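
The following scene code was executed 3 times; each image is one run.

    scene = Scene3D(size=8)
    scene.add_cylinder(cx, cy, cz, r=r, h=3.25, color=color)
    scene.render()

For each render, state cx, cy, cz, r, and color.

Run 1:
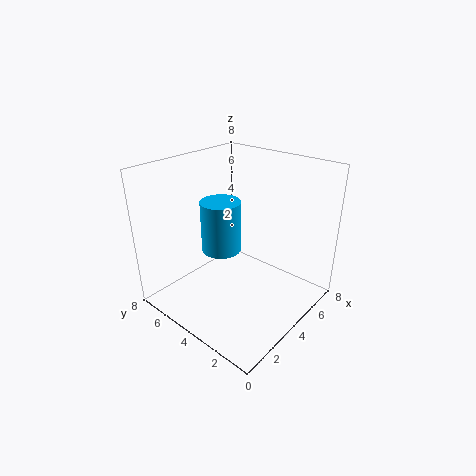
cx = 5; cy = 6.25; cz = 2; r = 1.25; color = 'deepskyblue'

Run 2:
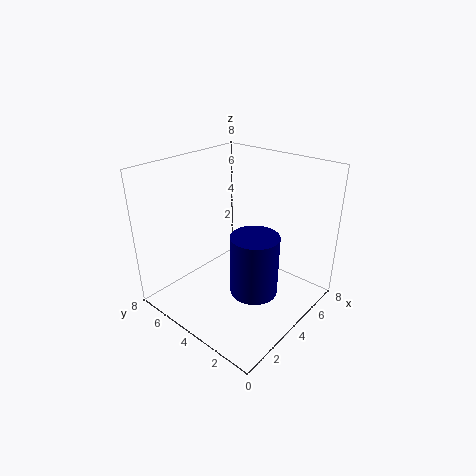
cx = 3.25; cy = 2.25; cz = 1.75; r = 1.25; color = 'navy'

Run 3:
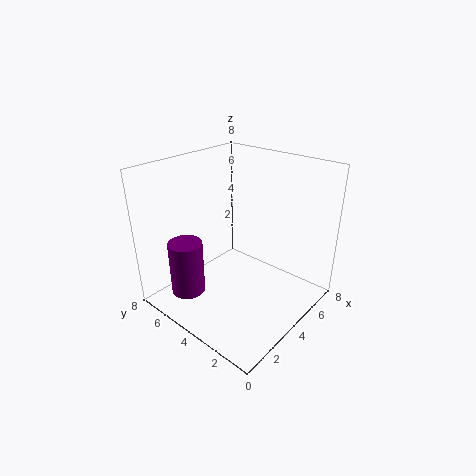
cx = 2.25; cy = 6.5; cz = 0.25; r = 1; color = 'purple'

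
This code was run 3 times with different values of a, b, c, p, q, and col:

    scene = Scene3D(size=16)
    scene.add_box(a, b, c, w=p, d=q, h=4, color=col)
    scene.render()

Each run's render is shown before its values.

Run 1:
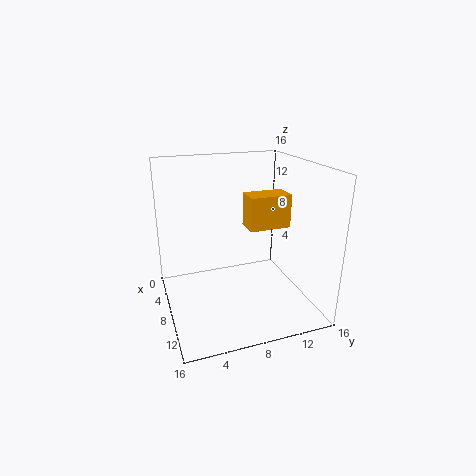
a = 4
b = 10
c = 8
p = 3
q = 5
col = 'orange'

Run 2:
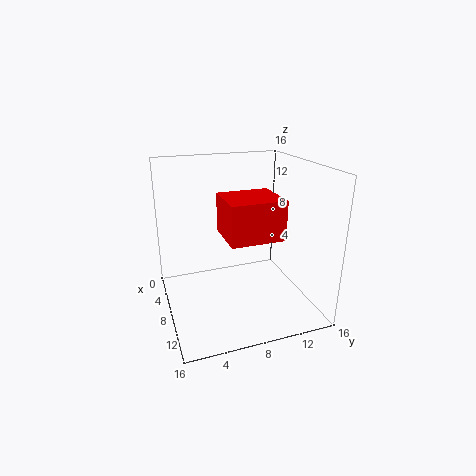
a = 8.5
b = 5.5
c = 9.5
p = 5
q = 5.5
col = 'red'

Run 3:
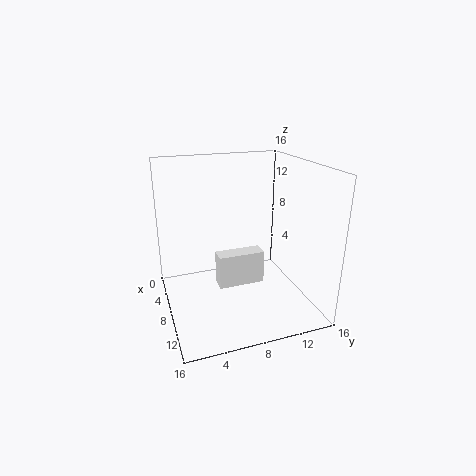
a = 5.5
b = 6
c = 1.5
p = 2
q = 5.5
col = 'white'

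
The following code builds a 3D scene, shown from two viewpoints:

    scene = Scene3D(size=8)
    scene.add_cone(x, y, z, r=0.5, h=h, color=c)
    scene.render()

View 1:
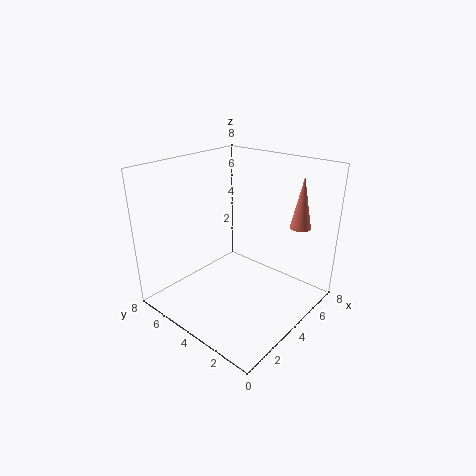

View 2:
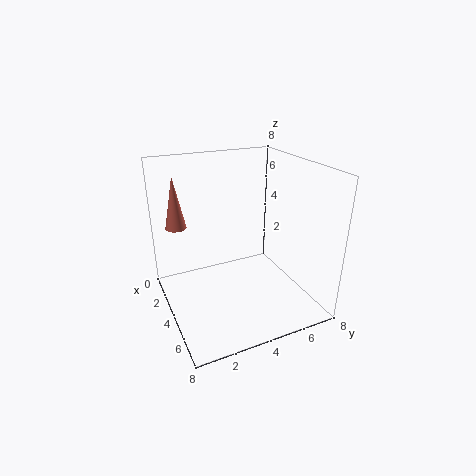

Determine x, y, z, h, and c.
x = 4.5; y = 0.5; z = 5.5; h = 2.5; c = 'salmon'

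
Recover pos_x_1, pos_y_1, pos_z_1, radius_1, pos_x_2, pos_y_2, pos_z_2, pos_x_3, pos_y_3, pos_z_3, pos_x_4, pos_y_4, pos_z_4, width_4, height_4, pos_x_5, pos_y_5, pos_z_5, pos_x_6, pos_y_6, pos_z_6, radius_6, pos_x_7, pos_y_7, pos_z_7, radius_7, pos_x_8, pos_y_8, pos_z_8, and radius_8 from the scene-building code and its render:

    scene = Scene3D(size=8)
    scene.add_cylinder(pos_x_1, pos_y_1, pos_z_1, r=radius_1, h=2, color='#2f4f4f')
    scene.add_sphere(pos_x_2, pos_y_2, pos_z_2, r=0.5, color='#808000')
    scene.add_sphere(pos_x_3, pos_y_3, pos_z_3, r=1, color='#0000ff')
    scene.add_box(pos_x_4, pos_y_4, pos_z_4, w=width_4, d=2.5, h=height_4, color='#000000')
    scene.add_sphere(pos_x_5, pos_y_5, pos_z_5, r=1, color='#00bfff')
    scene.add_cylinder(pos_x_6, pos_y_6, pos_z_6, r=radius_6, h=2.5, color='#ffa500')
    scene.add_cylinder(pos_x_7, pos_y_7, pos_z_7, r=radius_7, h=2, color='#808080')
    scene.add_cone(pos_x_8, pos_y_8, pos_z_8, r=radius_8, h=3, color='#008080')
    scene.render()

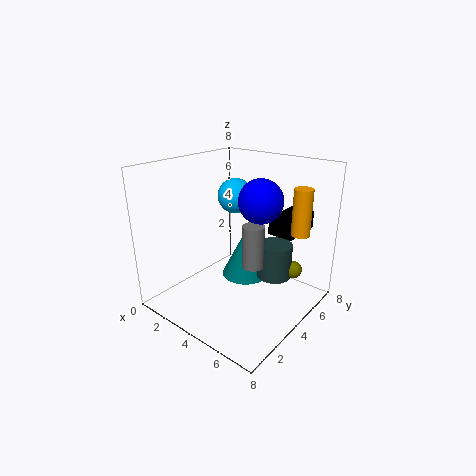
pos_x_1 = 5.5; pos_y_1 = 5.5; pos_z_1 = 1.5; radius_1 = 1; pos_x_2 = 6.5; pos_y_2 = 6; pos_z_2 = 2; pos_x_3 = 6.5; pos_y_3 = 2.5; pos_z_3 = 7; pos_x_4 = 5; pos_y_4 = 5.5; pos_z_4 = 4; width_4 = 1.5; height_4 = 1; pos_x_5 = 3; pos_y_5 = 5; pos_z_5 = 6; pos_x_6 = 7; pos_y_6 = 5.5; pos_z_6 = 4.5; radius_6 = 0.5; pos_x_7 = 6.5; pos_y_7 = 2; pos_z_7 = 4; radius_7 = 0.5; pos_x_8 = 3; pos_y_8 = 6; pos_z_8 = 0.5; radius_8 = 1.5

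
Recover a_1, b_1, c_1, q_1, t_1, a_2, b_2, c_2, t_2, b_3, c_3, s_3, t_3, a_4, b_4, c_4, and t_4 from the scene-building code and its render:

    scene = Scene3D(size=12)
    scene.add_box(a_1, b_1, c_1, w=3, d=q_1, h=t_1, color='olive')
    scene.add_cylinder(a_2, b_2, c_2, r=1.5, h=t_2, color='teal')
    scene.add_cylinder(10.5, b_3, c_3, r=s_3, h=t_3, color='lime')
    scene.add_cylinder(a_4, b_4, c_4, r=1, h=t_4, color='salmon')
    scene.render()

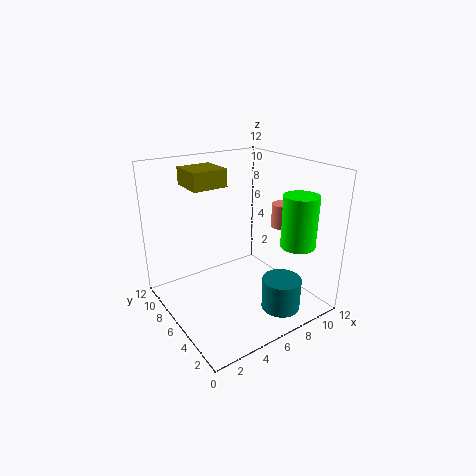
a_1 = 3; b_1 = 7.5; c_1 = 10; q_1 = 3; t_1 = 1.5; a_2 = 7; b_2 = 1.5; c_2 = 1.5; t_2 = 2.5; b_3 = 3.5; c_3 = 5; s_3 = 1.5; t_3 = 4.5; a_4 = 10; b_4 = 5; c_4 = 6.5; t_4 = 2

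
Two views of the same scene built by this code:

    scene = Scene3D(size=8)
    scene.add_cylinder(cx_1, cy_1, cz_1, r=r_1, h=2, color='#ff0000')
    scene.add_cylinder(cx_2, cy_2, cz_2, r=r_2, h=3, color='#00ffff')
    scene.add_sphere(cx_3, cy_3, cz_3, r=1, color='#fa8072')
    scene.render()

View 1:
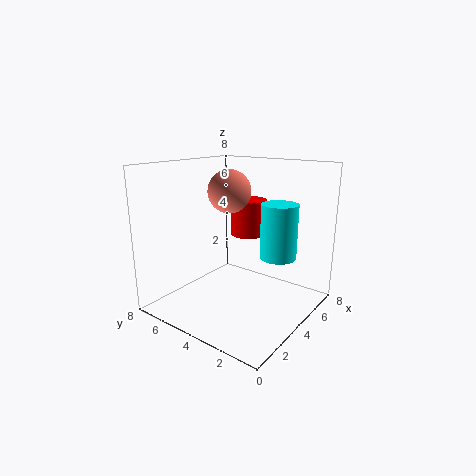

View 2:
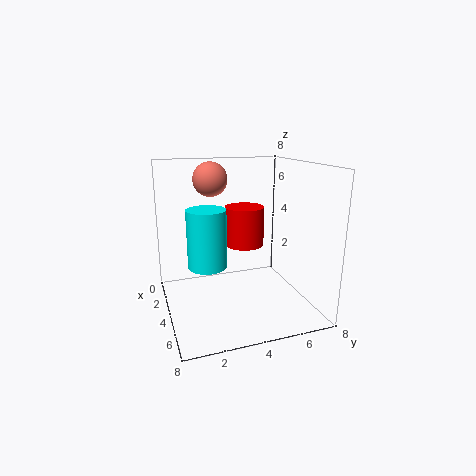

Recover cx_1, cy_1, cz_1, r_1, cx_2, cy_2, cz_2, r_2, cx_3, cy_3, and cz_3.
cx_1 = 5, cy_1 = 4, cz_1 = 4, r_1 = 1, cx_2 = 5, cy_2 = 2, cz_2 = 3, r_2 = 1, cx_3 = 2, cy_3 = 3, cz_3 = 7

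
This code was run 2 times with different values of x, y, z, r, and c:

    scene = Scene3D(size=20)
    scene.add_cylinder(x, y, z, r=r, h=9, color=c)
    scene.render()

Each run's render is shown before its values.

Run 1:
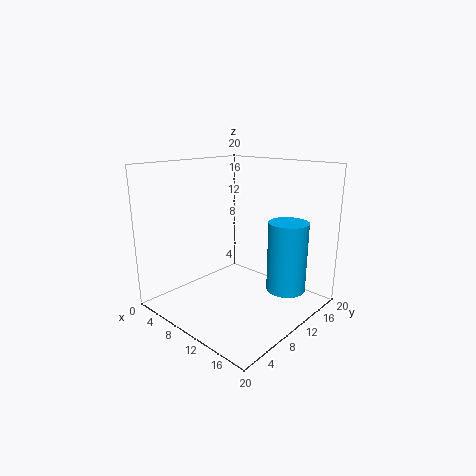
x = 17.5; y = 11; z = 4.5; r = 2.5; c = 'deepskyblue'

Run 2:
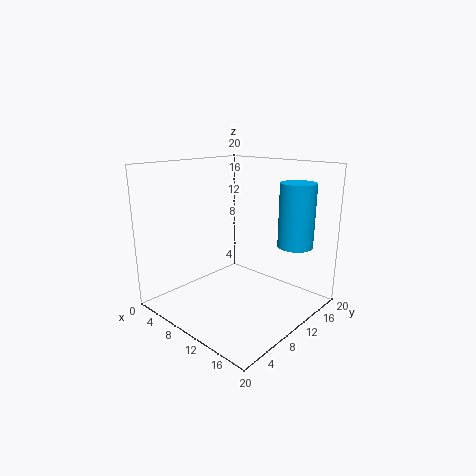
x = 15.5; y = 16; z = 8.5; r = 2.5; c = 'deepskyblue'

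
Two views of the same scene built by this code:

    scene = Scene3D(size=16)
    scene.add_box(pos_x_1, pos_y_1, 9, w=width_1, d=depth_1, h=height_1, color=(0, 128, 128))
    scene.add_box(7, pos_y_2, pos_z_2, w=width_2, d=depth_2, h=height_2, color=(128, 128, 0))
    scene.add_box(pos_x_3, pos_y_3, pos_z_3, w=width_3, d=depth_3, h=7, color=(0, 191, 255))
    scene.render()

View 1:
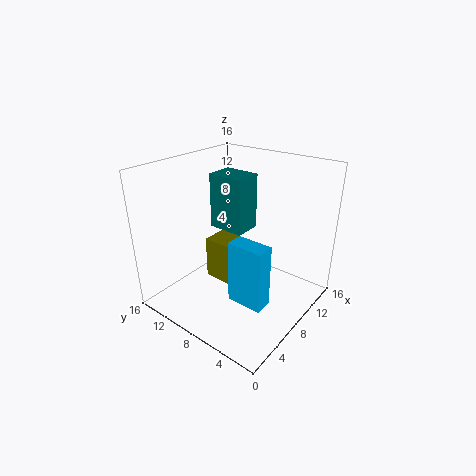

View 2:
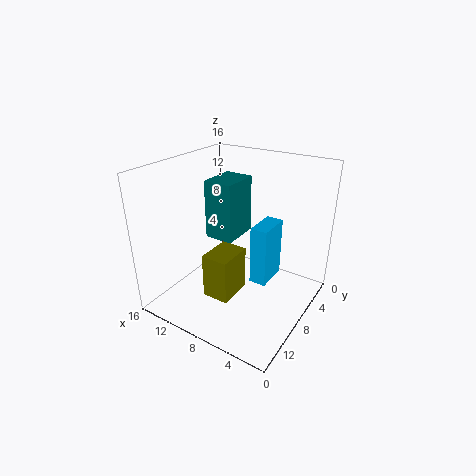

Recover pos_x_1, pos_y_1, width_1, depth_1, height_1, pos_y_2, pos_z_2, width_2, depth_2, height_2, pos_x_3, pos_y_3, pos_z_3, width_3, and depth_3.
pos_x_1 = 7; pos_y_1 = 7; width_1 = 3; depth_1 = 4; height_1 = 6; pos_y_2 = 8; pos_z_2 = 2; width_2 = 3; depth_2 = 4; height_2 = 5; pos_x_3 = 5; pos_y_3 = 3; pos_z_3 = 2; width_3 = 2; depth_3 = 4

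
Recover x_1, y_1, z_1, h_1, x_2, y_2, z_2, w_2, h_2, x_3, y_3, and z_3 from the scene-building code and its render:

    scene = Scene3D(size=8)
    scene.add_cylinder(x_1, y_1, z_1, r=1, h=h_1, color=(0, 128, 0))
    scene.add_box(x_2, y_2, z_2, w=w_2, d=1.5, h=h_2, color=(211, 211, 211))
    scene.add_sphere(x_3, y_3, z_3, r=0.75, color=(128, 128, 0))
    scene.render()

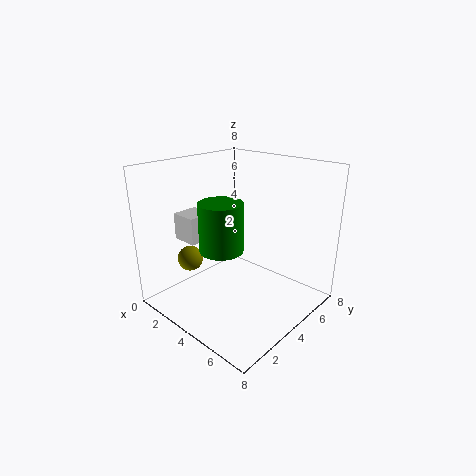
x_1 = 5.5; y_1 = 1.25; z_1 = 4.75; h_1 = 2.25; x_2 = 1; y_2 = 2; z_2 = 3.75; w_2 = 1.5; h_2 = 1.5; x_3 = 1.25; y_3 = 2.75; z_3 = 2.25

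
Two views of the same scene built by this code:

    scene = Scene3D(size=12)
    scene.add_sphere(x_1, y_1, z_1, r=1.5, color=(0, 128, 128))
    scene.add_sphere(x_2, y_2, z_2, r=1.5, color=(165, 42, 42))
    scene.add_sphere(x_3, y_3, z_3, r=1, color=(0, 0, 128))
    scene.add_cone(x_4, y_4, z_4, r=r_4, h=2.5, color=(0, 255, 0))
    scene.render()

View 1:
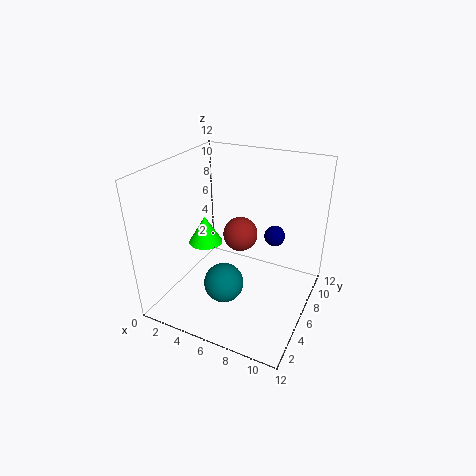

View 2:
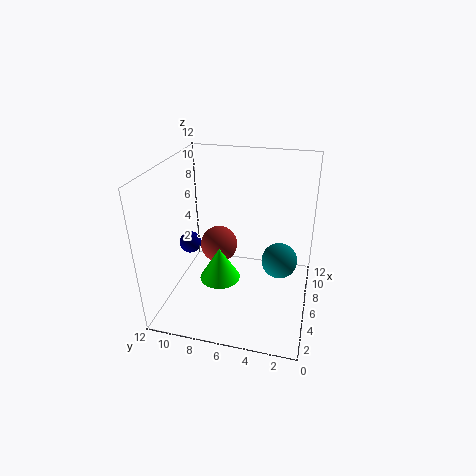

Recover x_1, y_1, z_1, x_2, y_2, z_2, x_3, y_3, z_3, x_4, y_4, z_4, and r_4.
x_1 = 6.5
y_1 = 2.5
z_1 = 4
x_2 = 5.5
y_2 = 7.5
z_2 = 5.5
x_3 = 7.5
y_3 = 11
z_3 = 4
x_4 = 2.5
y_4 = 6.5
z_4 = 4.5
r_4 = 1.5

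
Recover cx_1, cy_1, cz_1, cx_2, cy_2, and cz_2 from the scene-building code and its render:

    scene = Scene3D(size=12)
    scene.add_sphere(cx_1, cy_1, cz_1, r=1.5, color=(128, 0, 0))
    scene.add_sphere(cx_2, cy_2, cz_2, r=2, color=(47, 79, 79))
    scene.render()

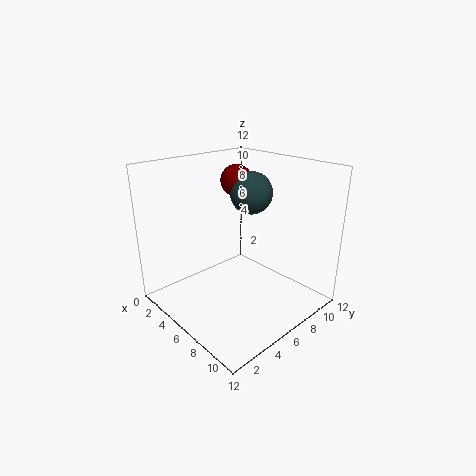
cx_1 = 2, cy_1 = 9.5, cz_1 = 9.5, cx_2 = 3.5, cy_2 = 10, cz_2 = 8.5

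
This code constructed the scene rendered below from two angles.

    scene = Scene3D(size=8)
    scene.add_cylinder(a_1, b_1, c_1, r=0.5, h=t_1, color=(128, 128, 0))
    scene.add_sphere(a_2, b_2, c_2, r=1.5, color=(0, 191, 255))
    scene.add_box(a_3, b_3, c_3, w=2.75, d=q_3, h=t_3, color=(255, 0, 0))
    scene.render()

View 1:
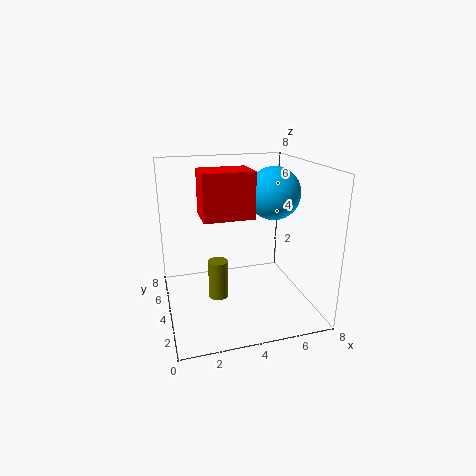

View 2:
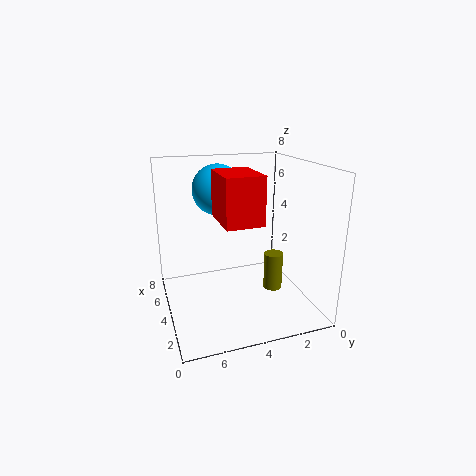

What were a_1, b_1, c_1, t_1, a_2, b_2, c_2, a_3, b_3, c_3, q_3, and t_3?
a_1 = 2.5; b_1 = 2.5; c_1 = 1.5; t_1 = 2; a_2 = 6.25; b_2 = 4.5; c_2 = 6.25; a_3 = 2; b_3 = 3.25; c_3 = 5.25; q_3 = 2; t_3 = 2.5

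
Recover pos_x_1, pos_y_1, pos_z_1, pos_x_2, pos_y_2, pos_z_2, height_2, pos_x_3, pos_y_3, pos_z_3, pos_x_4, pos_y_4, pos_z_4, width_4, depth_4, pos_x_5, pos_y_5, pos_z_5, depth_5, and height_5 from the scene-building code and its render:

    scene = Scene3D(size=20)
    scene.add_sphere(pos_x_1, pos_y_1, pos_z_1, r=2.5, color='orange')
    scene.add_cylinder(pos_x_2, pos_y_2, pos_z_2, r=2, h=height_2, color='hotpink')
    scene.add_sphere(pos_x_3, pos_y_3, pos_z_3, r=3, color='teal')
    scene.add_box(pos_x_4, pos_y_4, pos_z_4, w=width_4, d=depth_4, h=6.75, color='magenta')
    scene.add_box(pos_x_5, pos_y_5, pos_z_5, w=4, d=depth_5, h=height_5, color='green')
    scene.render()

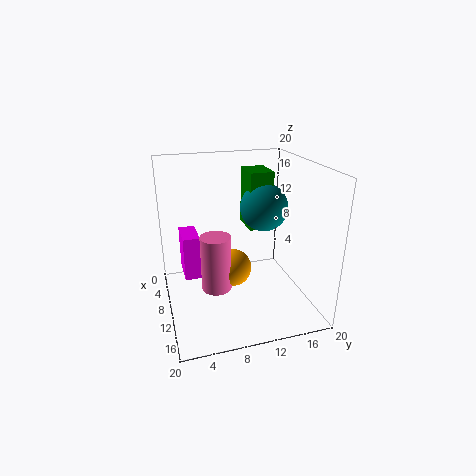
pos_x_1 = 11.75; pos_y_1 = 8.75; pos_z_1 = 6.5; pos_x_2 = 12.5; pos_y_2 = 6.25; pos_z_2 = 4.25; height_2 = 7.5; pos_x_3 = 13; pos_y_3 = 12.5; pos_z_3 = 15.25; pos_x_4 = 1.5; pos_y_4 = 2.75; pos_z_4 = 2.25; width_4 = 5; depth_4 = 2.5; pos_x_5 = 9.5; pos_y_5 = 10.5; pos_z_5 = 12.5; depth_5 = 3; height_5 = 7.25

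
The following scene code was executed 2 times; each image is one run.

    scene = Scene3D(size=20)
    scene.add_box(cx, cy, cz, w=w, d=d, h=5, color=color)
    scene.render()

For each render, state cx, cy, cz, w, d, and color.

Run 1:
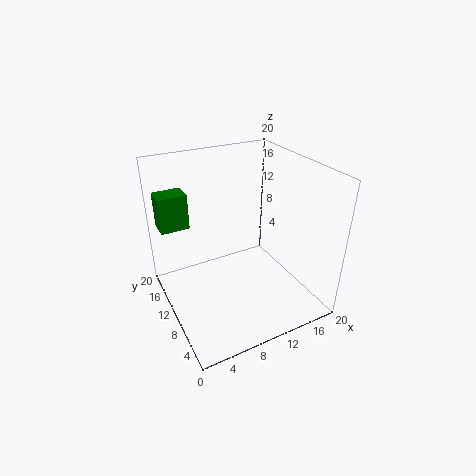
cx = 0.5; cy = 14; cz = 11; w = 4; d = 3; color = 'green'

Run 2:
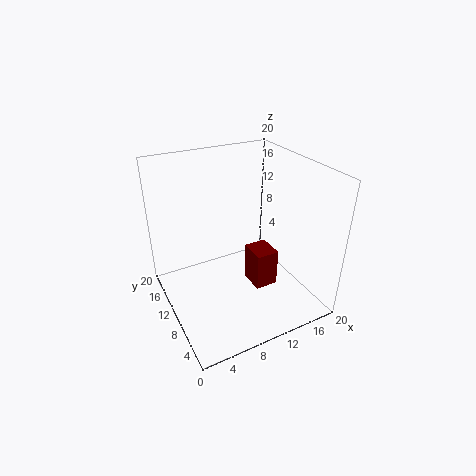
cx = 10; cy = 4.5; cz = 5; w = 3; d = 3.5; color = 'maroon'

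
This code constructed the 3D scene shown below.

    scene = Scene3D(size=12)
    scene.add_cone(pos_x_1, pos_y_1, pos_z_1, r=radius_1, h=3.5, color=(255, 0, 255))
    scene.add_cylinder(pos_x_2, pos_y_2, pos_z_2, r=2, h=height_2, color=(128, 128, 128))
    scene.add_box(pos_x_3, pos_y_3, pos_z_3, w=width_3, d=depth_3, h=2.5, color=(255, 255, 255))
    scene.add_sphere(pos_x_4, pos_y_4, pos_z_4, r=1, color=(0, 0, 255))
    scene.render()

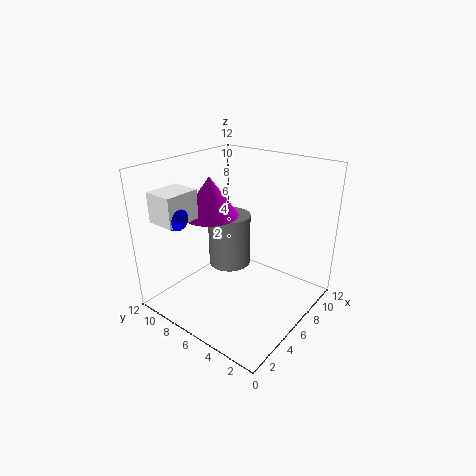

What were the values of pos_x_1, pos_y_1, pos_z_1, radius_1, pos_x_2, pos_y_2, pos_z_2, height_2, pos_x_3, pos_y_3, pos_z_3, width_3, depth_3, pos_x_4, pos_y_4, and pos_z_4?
pos_x_1 = 6.5
pos_y_1 = 9.5
pos_z_1 = 7
radius_1 = 2.5
pos_x_2 = 8.5
pos_y_2 = 9
pos_z_2 = 1.5
height_2 = 5
pos_x_3 = 1.5
pos_y_3 = 9
pos_z_3 = 7.5
width_3 = 3
depth_3 = 2.5
pos_x_4 = 2.5
pos_y_4 = 9.5
pos_z_4 = 8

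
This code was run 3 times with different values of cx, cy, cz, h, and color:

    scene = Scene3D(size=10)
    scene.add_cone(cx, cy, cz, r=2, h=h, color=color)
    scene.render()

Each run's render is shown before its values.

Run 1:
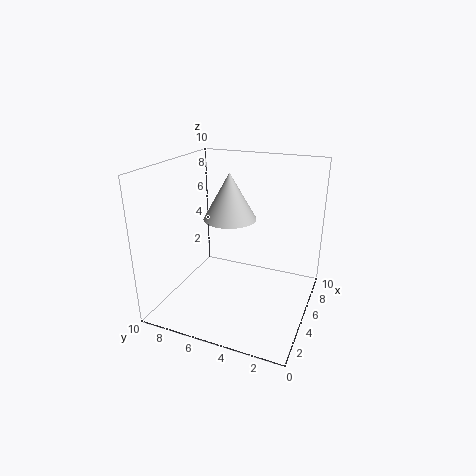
cx = 7
cy = 6.5
cz = 5.5
h = 3.5
color = 'lightgray'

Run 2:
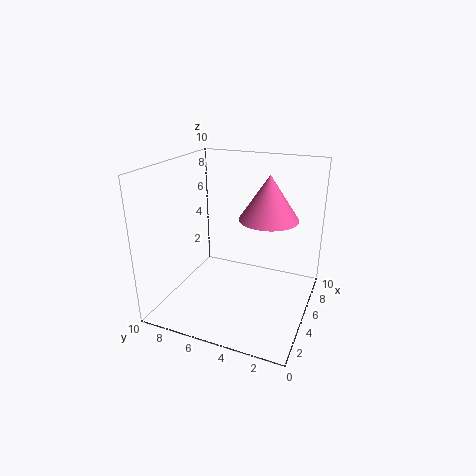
cx = 5.5
cy = 3
cz = 6.5
h = 3
color = 'hotpink'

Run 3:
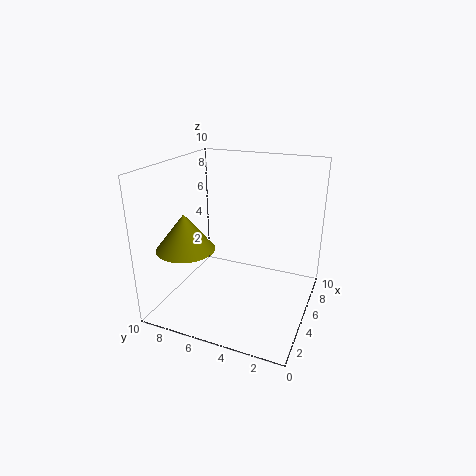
cx = 3
cy = 8
cz = 4.5
h = 2.5
color = 'olive'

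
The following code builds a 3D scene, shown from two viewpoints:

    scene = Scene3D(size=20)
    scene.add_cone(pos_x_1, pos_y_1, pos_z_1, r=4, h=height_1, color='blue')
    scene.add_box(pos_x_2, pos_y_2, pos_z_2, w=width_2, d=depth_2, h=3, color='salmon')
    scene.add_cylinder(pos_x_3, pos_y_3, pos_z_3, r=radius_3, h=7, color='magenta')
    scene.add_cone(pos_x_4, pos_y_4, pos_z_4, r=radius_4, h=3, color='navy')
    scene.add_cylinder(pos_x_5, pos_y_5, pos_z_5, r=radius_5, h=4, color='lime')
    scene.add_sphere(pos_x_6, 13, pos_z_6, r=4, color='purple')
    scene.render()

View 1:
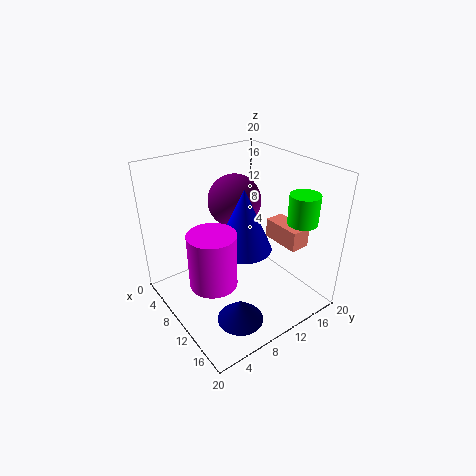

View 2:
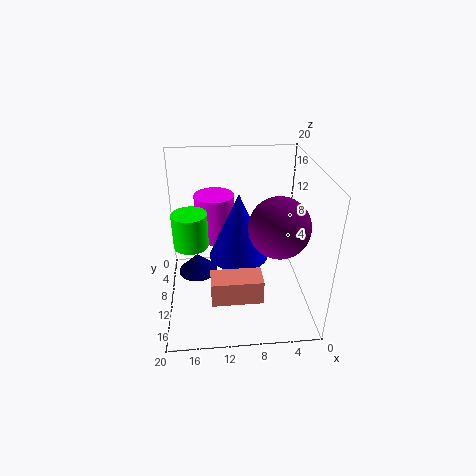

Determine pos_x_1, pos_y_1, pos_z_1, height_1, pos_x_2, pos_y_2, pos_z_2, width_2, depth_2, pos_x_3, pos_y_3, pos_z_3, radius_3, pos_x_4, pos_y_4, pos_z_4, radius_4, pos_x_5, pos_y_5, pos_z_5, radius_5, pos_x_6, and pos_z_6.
pos_x_1 = 10; pos_y_1 = 11; pos_z_1 = 8; height_1 = 9; pos_x_2 = 8; pos_y_2 = 17; pos_z_2 = 7; width_2 = 6; depth_2 = 3; pos_x_3 = 13; pos_y_3 = 4; pos_z_3 = 7; radius_3 = 3; pos_x_4 = 16; pos_y_4 = 6; pos_z_4 = 2; radius_4 = 3; pos_x_5 = 16; pos_y_5 = 16; pos_z_5 = 13; radius_5 = 2; pos_x_6 = 5; pos_z_6 = 13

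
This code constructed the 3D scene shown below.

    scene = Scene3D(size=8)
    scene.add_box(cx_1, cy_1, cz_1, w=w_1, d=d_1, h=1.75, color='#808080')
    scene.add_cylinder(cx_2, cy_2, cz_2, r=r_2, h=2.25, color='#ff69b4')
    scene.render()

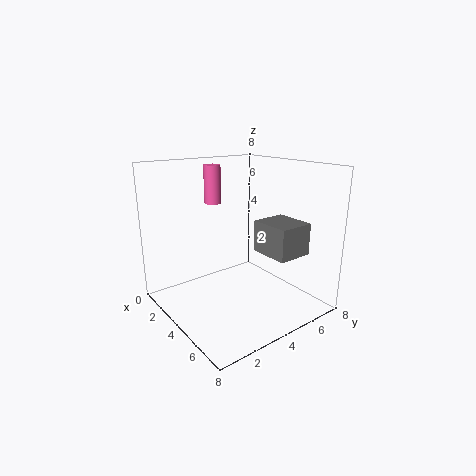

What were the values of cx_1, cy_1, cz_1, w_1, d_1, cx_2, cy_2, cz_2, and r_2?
cx_1 = 4.5, cy_1 = 4.75, cz_1 = 3.25, w_1 = 2.25, d_1 = 2, cx_2 = 1.5, cy_2 = 4, cz_2 = 5.5, r_2 = 0.5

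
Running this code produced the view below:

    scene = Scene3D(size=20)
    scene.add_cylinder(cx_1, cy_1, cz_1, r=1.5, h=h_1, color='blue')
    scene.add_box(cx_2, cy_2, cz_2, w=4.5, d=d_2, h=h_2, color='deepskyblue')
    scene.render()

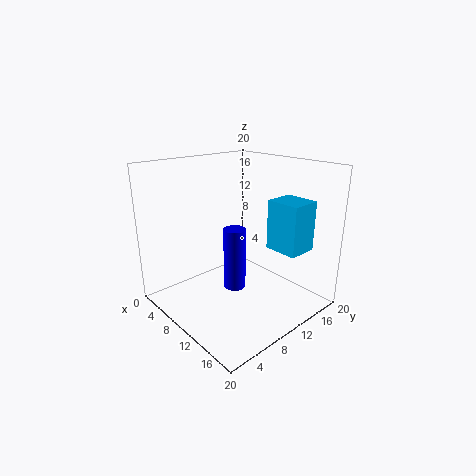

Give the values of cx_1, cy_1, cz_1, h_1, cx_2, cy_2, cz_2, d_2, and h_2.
cx_1 = 11
cy_1 = 8.5
cz_1 = 3.5
h_1 = 8.5
cx_2 = 14
cy_2 = 11.5
cz_2 = 9.5
d_2 = 4
h_2 = 6.5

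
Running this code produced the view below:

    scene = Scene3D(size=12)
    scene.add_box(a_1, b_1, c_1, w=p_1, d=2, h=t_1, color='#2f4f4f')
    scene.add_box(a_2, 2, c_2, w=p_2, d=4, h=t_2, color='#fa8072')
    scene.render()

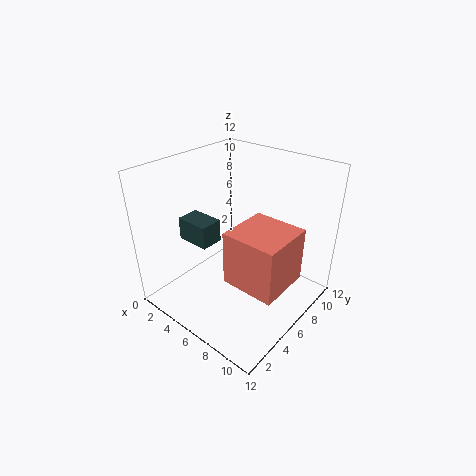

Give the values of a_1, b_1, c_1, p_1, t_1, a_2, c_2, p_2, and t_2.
a_1 = 1; b_1 = 4; c_1 = 5; p_1 = 3; t_1 = 2; a_2 = 8; c_2 = 5; p_2 = 4; t_2 = 4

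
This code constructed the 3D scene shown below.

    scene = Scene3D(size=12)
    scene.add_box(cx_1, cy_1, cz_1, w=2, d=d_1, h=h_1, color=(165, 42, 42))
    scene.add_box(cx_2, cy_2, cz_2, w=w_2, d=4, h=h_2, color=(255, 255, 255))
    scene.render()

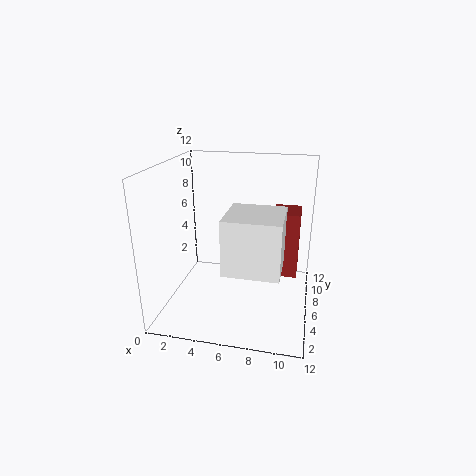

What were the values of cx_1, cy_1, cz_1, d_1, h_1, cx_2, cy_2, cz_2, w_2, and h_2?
cx_1 = 9; cy_1 = 4; cz_1 = 4; d_1 = 2.5; h_1 = 5; cx_2 = 6; cy_2 = 0.5; cz_2 = 5.5; w_2 = 4; h_2 = 4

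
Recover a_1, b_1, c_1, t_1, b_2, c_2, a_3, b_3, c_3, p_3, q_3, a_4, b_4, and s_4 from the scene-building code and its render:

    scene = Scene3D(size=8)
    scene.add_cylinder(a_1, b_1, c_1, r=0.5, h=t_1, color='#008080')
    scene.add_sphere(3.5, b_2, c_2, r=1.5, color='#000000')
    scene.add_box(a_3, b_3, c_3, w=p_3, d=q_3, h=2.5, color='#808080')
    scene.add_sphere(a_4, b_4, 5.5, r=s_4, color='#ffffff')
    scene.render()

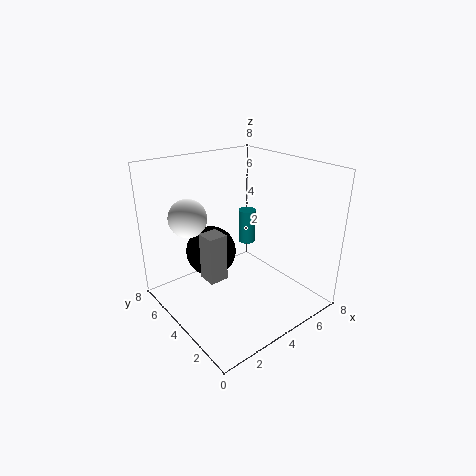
a_1 = 5.5; b_1 = 5; c_1 = 3; t_1 = 2; b_2 = 6; c_2 = 2.5; a_3 = 1.5; b_3 = 3; c_3 = 2.5; p_3 = 1; q_3 = 1; a_4 = 1.5; b_4 = 5; s_4 = 1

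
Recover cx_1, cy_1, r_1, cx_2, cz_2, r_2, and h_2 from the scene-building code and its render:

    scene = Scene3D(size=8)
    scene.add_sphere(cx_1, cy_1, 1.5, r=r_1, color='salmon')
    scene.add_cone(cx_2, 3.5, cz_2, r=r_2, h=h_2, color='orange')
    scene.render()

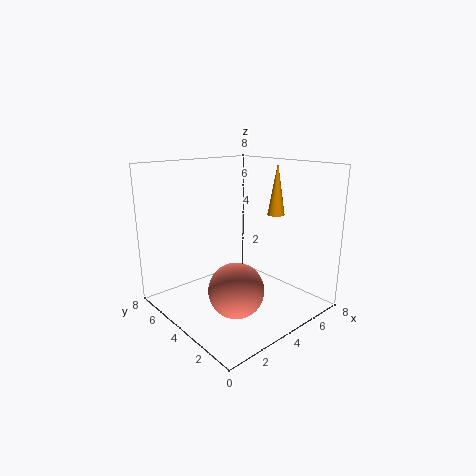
cx_1 = 3; cy_1 = 3; r_1 = 1.5; cx_2 = 6.5; cz_2 = 5; r_2 = 0.5; h_2 = 3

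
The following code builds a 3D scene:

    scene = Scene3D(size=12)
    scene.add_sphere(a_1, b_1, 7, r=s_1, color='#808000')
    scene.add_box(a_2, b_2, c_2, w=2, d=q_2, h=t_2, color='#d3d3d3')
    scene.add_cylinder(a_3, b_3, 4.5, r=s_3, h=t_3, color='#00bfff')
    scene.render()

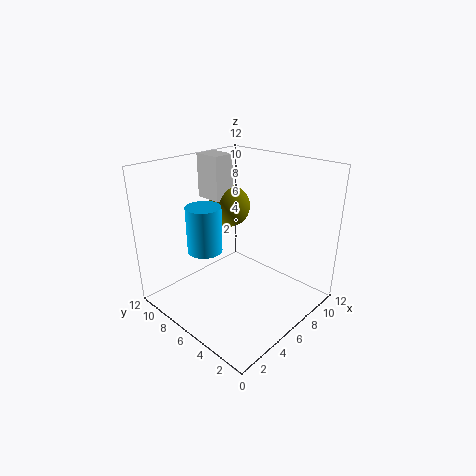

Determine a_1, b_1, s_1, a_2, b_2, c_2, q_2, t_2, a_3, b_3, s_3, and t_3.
a_1 = 9, b_1 = 10, s_1 = 2, a_2 = 7, b_2 = 9.5, c_2 = 8, q_2 = 2.5, t_2 = 4, a_3 = 4.5, b_3 = 8.5, s_3 = 1.5, t_3 = 4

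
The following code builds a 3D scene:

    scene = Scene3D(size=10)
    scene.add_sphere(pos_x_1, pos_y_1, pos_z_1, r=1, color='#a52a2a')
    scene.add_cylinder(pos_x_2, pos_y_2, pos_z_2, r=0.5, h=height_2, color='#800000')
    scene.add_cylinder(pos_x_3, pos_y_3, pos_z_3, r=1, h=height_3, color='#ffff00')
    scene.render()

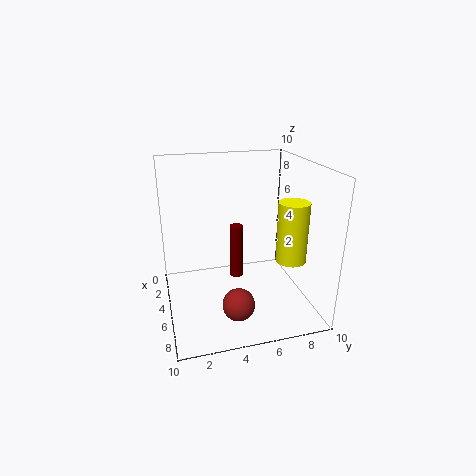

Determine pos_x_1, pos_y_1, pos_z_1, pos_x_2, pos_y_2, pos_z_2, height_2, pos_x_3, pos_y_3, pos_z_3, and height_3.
pos_x_1 = 8.75; pos_y_1 = 4; pos_z_1 = 2.25; pos_x_2 = 2.75; pos_y_2 = 5.5; pos_z_2 = 0.75; height_2 = 4.25; pos_x_3 = 7.25; pos_y_3 = 8; pos_z_3 = 4; height_3 = 4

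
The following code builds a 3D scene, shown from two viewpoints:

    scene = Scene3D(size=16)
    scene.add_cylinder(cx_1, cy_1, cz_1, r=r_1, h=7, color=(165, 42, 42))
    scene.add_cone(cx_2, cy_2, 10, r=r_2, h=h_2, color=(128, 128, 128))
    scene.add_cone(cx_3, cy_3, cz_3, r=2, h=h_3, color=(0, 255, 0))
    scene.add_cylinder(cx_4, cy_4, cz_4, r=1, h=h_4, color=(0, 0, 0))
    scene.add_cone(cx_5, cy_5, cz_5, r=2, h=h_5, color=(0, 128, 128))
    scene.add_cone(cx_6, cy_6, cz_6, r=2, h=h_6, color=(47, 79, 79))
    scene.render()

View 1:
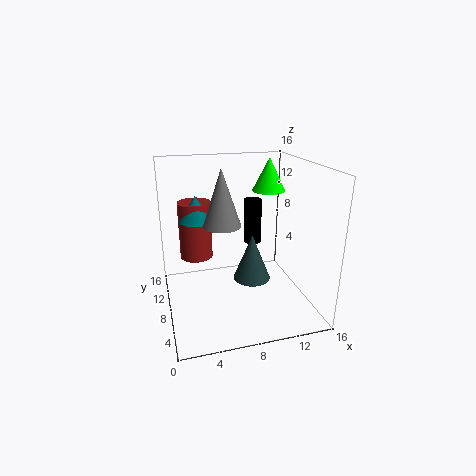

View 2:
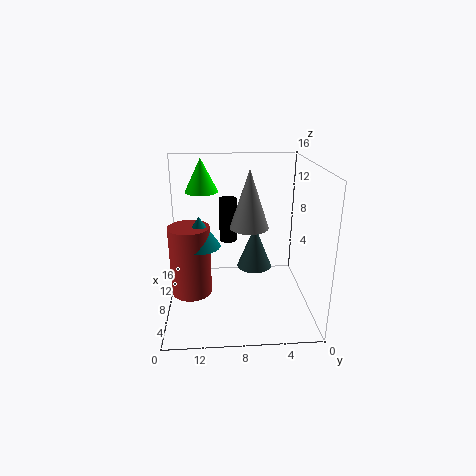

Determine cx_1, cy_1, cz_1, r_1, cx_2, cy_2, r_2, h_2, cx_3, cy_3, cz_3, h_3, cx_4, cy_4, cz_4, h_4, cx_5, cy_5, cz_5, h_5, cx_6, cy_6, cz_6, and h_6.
cx_1 = 4, cy_1 = 13, cz_1 = 4, r_1 = 2, cx_2 = 6, cy_2 = 7, r_2 = 2, h_2 = 6, cx_3 = 13, cy_3 = 12, cz_3 = 12, h_3 = 4, cx_4 = 10, cy_4 = 9, cz_4 = 7, h_4 = 5, cx_5 = 4, cy_5 = 12, cz_5 = 9, h_5 = 3, cx_6 = 9, cy_6 = 6, cz_6 = 4, h_6 = 5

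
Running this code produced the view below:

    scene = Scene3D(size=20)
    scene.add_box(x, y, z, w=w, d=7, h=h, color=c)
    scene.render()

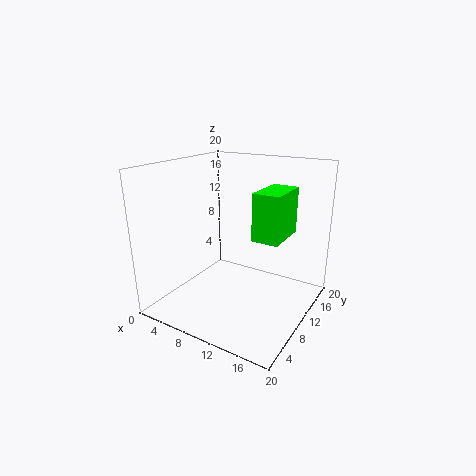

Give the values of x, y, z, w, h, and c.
x = 11; y = 12; z = 9; w = 4; h = 7; c = 'lime'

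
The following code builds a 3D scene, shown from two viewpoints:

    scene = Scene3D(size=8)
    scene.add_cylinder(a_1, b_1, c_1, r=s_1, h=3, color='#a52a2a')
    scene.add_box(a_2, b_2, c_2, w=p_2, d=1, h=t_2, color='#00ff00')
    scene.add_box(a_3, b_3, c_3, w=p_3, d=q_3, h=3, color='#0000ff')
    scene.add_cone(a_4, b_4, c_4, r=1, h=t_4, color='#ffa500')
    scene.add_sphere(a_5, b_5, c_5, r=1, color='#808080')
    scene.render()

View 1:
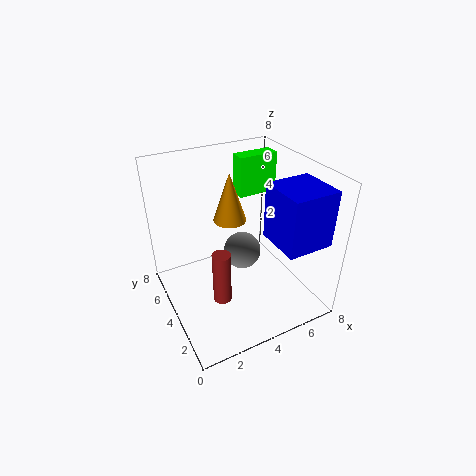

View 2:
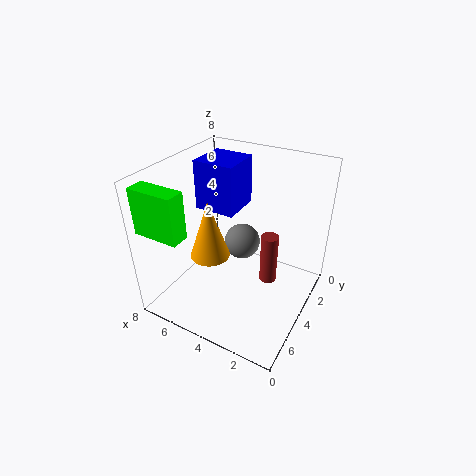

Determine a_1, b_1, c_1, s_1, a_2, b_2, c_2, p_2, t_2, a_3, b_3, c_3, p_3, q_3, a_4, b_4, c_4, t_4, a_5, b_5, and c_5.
a_1 = 2.5, b_1 = 3, c_1 = 1, s_1 = 0.5, a_2 = 5.5, b_2 = 6.5, c_2 = 5, p_2 = 2.5, t_2 = 2.5, a_3 = 5, b_3 = 0.5, c_3 = 4.5, p_3 = 2.5, q_3 = 2.5, a_4 = 4.5, b_4 = 6, c_4 = 4, t_4 = 3, a_5 = 4, b_5 = 3.5, c_5 = 3.5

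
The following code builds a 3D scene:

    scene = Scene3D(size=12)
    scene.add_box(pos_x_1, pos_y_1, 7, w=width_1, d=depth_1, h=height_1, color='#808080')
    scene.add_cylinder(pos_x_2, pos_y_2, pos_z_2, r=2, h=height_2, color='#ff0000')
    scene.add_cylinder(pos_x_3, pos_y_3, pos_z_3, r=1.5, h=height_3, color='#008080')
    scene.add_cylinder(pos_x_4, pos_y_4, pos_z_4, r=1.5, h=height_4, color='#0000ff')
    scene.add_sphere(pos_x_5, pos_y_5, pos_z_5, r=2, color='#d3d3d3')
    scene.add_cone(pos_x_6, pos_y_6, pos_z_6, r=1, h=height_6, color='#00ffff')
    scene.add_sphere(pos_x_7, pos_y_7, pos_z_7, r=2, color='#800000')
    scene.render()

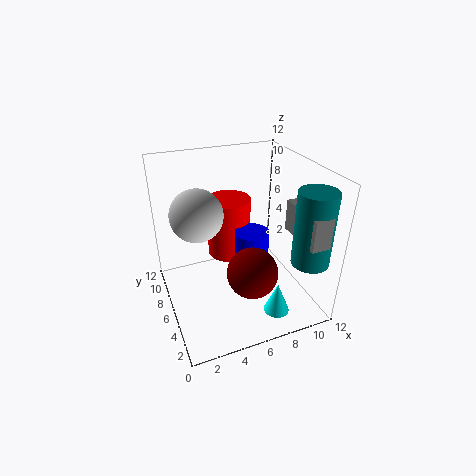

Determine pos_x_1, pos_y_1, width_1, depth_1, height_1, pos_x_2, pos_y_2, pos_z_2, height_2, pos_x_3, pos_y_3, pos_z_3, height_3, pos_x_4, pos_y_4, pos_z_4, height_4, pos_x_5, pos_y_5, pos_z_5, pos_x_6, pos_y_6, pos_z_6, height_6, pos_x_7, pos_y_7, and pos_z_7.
pos_x_1 = 9.5
pos_y_1 = 0.5
width_1 = 1.5
depth_1 = 4
height_1 = 2.5
pos_x_2 = 6.5
pos_y_2 = 9.5
pos_z_2 = 2.5
height_2 = 5.5
pos_x_3 = 10.5
pos_y_3 = 2
pos_z_3 = 5
height_3 = 6
pos_x_4 = 7.5
pos_y_4 = 6.5
pos_z_4 = 3.5
height_4 = 2.5
pos_x_5 = 2.5
pos_y_5 = 5.5
pos_z_5 = 9
pos_x_6 = 7.5
pos_y_6 = 1.5
pos_z_6 = 1.5
height_6 = 2.5
pos_x_7 = 6
pos_y_7 = 3
pos_z_7 = 4.5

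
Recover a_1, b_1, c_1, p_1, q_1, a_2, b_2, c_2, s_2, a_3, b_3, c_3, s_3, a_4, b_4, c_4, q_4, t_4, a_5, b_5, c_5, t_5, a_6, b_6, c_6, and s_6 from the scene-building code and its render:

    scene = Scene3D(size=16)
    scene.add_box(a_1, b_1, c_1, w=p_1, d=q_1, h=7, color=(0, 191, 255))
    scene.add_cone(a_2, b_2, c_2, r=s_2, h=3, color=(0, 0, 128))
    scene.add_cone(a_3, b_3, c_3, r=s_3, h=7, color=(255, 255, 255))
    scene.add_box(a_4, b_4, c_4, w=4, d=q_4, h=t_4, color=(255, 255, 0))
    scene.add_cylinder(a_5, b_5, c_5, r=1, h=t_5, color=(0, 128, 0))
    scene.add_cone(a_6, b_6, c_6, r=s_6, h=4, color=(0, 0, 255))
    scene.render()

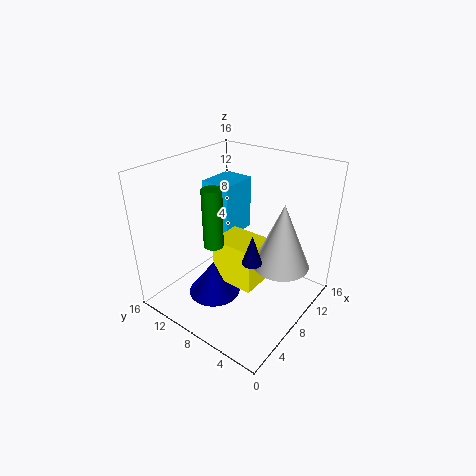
a_1 = 11, b_1 = 12, c_1 = 5, p_1 = 5, q_1 = 4, a_2 = 5, b_2 = 4, c_2 = 8, s_2 = 1, a_3 = 9, b_3 = 3, c_3 = 6, s_3 = 3, a_4 = 6, b_4 = 5, c_4 = 3, q_4 = 5, t_4 = 5, a_5 = 4, b_5 = 8, c_5 = 9, t_5 = 6, a_6 = 6, b_6 = 10, c_6 = 1, s_6 = 3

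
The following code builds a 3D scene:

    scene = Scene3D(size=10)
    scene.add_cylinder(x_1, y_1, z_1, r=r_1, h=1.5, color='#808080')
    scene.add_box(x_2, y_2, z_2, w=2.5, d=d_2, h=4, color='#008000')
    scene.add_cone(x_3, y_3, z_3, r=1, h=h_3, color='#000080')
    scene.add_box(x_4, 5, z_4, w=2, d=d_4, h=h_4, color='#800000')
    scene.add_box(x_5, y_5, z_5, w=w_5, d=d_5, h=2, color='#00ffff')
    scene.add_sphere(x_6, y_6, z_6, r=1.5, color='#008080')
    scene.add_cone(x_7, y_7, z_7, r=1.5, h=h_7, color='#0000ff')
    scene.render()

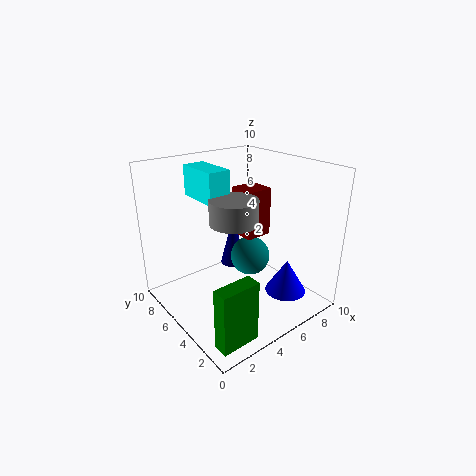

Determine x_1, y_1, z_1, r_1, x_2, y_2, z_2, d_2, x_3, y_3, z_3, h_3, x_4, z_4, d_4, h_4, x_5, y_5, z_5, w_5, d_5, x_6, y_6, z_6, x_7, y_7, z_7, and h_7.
x_1 = 3.5
y_1 = 3.5
z_1 = 7
r_1 = 1.5
x_2 = 0.5
y_2 = 0.5
z_2 = 0.5
d_2 = 1
x_3 = 6.5
y_3 = 7.5
z_3 = 1.5
h_3 = 4
x_4 = 6
z_4 = 4.5
d_4 = 2
h_4 = 3.5
x_5 = 2.5
y_5 = 4.5
z_5 = 8
w_5 = 1.5
d_5 = 3
x_6 = 7
y_6 = 6
z_6 = 2.5
x_7 = 8
y_7 = 3
z_7 = 0.5
h_7 = 2.5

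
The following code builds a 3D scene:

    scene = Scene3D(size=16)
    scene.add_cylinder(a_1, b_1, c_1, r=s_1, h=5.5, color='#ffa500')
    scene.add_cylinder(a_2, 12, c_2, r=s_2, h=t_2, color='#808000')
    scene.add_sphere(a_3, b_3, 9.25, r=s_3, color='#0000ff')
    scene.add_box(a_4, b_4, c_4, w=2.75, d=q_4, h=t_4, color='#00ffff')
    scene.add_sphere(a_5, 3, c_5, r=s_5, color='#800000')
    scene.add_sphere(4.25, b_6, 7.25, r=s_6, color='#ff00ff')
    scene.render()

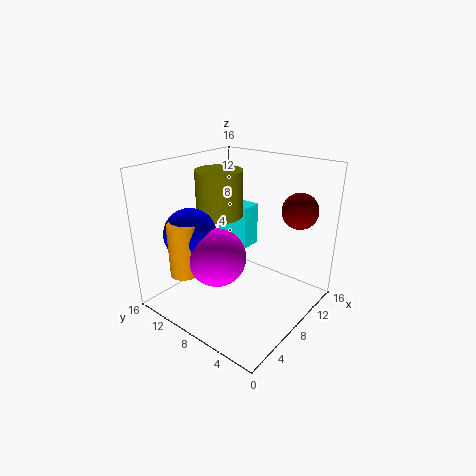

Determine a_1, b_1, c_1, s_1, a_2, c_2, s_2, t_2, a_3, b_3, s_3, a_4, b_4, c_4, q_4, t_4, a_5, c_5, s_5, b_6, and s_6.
a_1 = 2
b_1 = 10.25
c_1 = 5.5
s_1 = 1.5
a_2 = 9.5
c_2 = 9.25
s_2 = 2.75
t_2 = 5.5
a_3 = 3.5
b_3 = 10.75
s_3 = 2.75
a_4 = 12.5
b_4 = 10.5
c_4 = 4
q_4 = 4.5
t_4 = 5.5
a_5 = 12.5
c_5 = 11
s_5 = 2
b_6 = 7.75
s_6 = 3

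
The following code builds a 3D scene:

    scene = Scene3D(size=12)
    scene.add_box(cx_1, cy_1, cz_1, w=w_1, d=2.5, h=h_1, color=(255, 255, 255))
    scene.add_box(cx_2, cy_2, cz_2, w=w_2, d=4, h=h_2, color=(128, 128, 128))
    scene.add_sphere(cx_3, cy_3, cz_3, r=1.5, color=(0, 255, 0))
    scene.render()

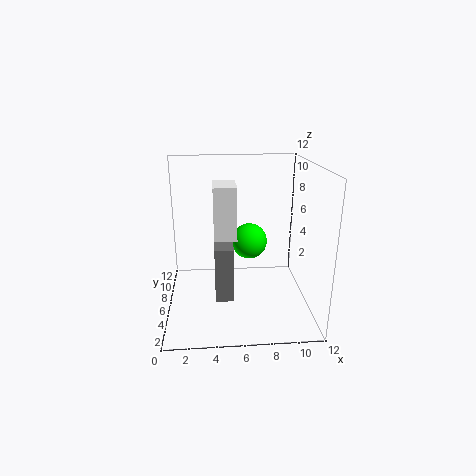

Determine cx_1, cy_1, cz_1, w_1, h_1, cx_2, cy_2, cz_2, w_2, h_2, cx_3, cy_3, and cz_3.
cx_1 = 4
cy_1 = 0.5
cz_1 = 8
w_1 = 1.5
h_1 = 3.5
cx_2 = 4
cy_2 = 3.5
cz_2 = 1.5
w_2 = 1.5
h_2 = 4.5
cx_3 = 7
cy_3 = 6.5
cz_3 = 5.5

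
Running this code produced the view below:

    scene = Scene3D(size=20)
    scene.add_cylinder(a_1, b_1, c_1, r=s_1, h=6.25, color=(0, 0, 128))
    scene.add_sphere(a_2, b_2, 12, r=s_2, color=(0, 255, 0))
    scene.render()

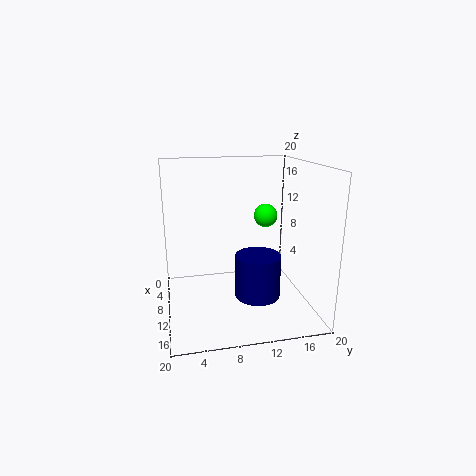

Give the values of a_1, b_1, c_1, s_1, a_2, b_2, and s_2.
a_1 = 10.75, b_1 = 12.75, c_1 = 1.25, s_1 = 3.25, a_2 = 6.5, b_2 = 15, s_2 = 1.75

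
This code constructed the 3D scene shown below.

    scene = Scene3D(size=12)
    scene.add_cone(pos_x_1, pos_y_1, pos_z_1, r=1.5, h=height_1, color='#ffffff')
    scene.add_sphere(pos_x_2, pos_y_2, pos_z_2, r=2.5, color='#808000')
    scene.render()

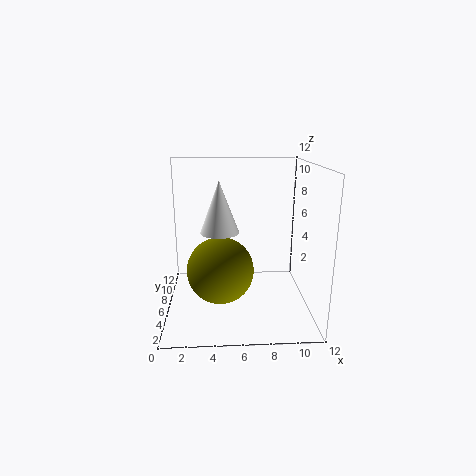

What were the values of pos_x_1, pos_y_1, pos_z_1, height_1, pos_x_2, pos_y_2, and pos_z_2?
pos_x_1 = 4.5
pos_y_1 = 4.5
pos_z_1 = 7
height_1 = 4
pos_x_2 = 4.5
pos_y_2 = 3
pos_z_2 = 4.5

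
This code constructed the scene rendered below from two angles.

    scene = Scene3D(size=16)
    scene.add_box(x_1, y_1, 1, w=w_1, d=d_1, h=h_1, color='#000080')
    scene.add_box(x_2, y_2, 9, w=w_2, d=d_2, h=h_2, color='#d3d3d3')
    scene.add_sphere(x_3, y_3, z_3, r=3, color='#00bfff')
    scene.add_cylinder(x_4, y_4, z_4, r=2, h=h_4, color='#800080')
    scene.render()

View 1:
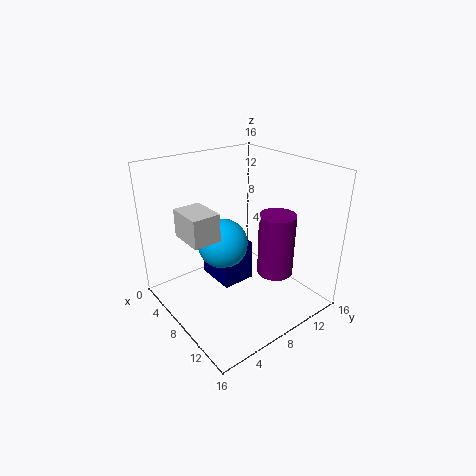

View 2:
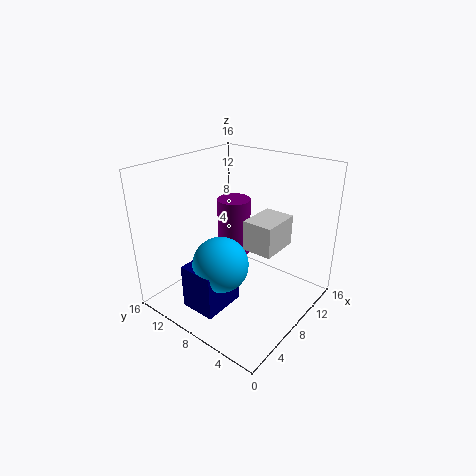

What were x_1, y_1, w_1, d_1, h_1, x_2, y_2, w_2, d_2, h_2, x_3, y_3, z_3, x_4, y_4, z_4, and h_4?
x_1 = 2, y_1 = 7, w_1 = 5, d_1 = 4, h_1 = 5, x_2 = 5, y_2 = 2, w_2 = 4, d_2 = 3, h_2 = 3, x_3 = 5, y_3 = 8, z_3 = 6, x_4 = 11, y_4 = 11, z_4 = 4, h_4 = 7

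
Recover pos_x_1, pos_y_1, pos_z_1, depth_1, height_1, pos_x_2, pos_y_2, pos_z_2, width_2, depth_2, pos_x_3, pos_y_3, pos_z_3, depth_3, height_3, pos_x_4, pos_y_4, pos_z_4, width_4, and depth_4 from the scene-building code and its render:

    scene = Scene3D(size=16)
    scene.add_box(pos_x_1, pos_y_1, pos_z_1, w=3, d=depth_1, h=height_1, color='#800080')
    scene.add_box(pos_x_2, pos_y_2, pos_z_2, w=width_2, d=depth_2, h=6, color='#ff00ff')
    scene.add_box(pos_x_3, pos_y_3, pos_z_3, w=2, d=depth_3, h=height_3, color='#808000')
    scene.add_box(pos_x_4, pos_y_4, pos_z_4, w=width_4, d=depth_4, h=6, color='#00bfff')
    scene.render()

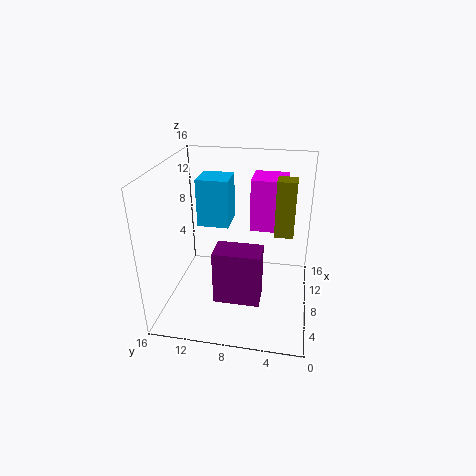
pos_x_1 = 4, pos_y_1 = 5, pos_z_1 = 2, depth_1 = 5, height_1 = 6, pos_x_2 = 10, pos_y_2 = 3, pos_z_2 = 8, width_2 = 4, depth_2 = 4, pos_x_3 = 7, pos_y_3 = 2, pos_z_3 = 9, depth_3 = 2, height_3 = 6, pos_x_4 = 12, pos_y_4 = 10, pos_z_4 = 7, width_4 = 4, depth_4 = 4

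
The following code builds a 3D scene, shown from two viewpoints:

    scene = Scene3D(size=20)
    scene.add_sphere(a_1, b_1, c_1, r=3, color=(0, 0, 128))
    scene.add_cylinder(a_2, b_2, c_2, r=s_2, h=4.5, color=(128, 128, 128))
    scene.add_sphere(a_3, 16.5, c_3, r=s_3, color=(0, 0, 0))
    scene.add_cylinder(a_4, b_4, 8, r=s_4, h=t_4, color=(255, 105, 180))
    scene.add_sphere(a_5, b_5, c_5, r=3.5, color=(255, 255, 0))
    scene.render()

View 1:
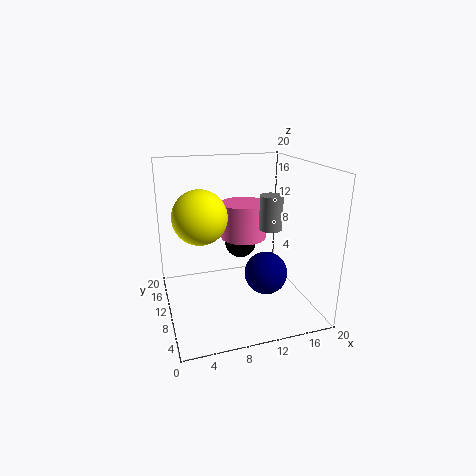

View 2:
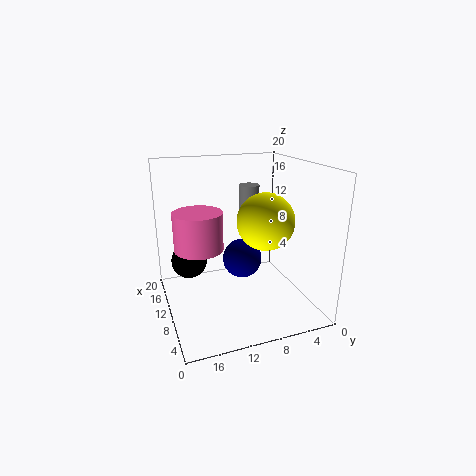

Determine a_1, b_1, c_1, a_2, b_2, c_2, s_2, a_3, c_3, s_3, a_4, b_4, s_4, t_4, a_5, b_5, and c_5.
a_1 = 13.5
b_1 = 8
c_1 = 5
a_2 = 13.5
b_2 = 7
c_2 = 12
s_2 = 1.5
a_3 = 12.5
c_3 = 6.5
s_3 = 2.5
a_4 = 12.5
b_4 = 15
s_4 = 3.5
t_4 = 5.5
a_5 = 4.5
b_5 = 8.5
c_5 = 14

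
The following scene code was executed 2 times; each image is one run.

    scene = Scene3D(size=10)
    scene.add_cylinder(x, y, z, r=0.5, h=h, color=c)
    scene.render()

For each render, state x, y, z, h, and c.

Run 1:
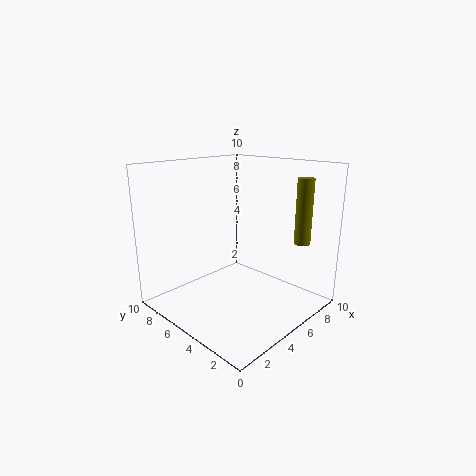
x = 6; y = 0.5; z = 5.5; h = 4; c = 'olive'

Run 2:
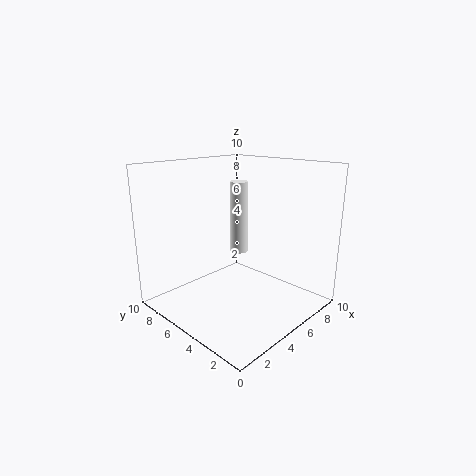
x = 2.5; y = 2.5; z = 5.5; h = 4; c = 'white'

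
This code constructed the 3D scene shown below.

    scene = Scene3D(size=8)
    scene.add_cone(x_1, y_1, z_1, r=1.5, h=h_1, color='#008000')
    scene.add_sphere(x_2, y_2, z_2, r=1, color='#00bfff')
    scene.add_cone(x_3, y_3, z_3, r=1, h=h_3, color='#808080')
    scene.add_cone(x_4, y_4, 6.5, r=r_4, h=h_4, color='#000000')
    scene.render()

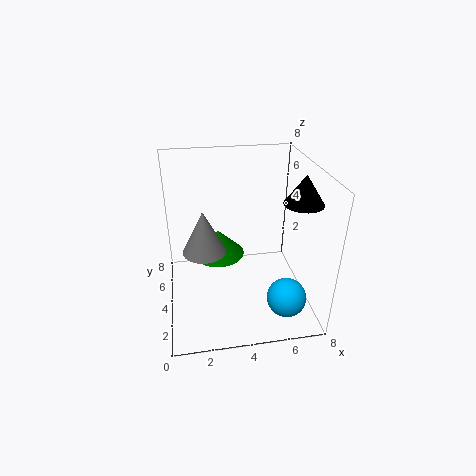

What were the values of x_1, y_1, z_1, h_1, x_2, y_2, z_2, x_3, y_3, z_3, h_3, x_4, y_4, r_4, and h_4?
x_1 = 3, y_1 = 5, z_1 = 2.5, h_1 = 1.5, x_2 = 6, y_2 = 1, z_2 = 2, x_3 = 2, y_3 = 1.5, z_3 = 5, h_3 = 2, x_4 = 7, y_4 = 2.5, r_4 = 1, h_4 = 1.5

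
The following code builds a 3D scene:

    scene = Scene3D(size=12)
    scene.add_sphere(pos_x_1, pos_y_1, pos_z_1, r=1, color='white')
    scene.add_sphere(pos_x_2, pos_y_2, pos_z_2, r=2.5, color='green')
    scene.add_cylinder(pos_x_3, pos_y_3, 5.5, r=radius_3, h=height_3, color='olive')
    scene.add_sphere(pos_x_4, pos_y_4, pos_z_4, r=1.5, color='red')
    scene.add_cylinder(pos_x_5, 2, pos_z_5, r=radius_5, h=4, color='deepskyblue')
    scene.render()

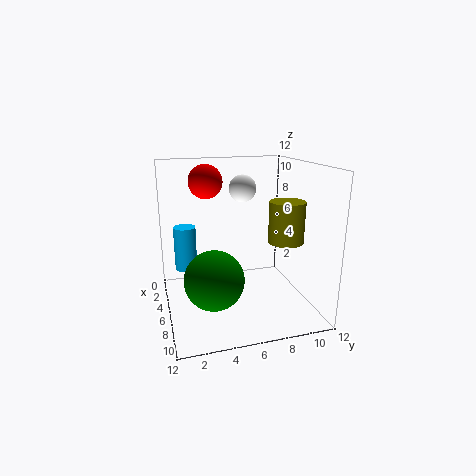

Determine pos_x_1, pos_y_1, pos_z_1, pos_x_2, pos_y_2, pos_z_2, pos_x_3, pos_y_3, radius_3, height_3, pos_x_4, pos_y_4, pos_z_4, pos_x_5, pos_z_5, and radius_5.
pos_x_1 = 8, pos_y_1 = 5.75, pos_z_1 = 10.5, pos_x_2 = 6.75, pos_y_2 = 3.75, pos_z_2 = 2.75, pos_x_3 = 6.75, pos_y_3 = 10, radius_3 = 1.5, height_3 = 3.5, pos_x_4 = 2.75, pos_y_4 = 4, pos_z_4 = 10.25, pos_x_5 = 2.5, pos_z_5 = 2.25, radius_5 = 1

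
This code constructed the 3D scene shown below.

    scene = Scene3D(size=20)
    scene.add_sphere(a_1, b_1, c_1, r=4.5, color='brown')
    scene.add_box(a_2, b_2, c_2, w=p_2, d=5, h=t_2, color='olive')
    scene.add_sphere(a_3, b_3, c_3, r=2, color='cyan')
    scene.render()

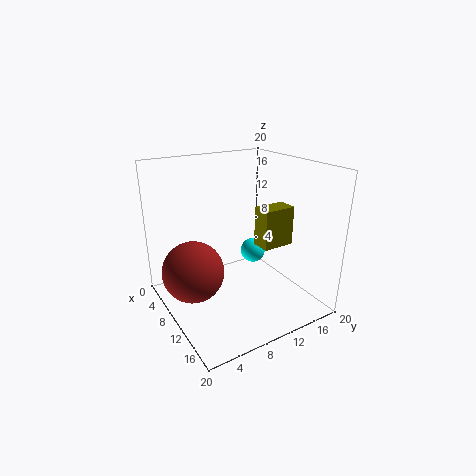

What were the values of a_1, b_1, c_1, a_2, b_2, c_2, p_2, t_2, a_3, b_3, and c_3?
a_1 = 6.5
b_1 = 4.5
c_1 = 4.5
a_2 = 7.5
b_2 = 14.5
c_2 = 7
p_2 = 3
t_2 = 6
a_3 = 5
b_3 = 16
c_3 = 4.5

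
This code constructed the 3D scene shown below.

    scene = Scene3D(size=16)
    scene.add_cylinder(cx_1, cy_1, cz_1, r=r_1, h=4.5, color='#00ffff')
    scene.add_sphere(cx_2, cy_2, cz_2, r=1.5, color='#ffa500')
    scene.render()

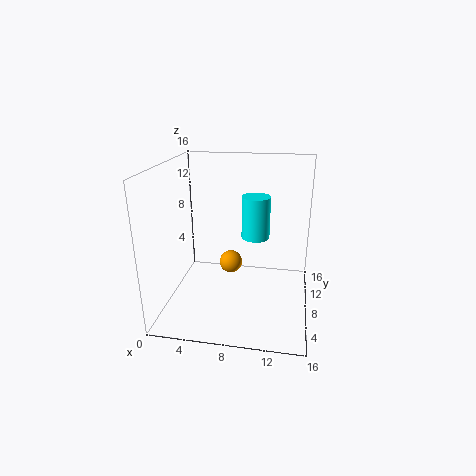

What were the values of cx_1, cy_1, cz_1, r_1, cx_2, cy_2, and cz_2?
cx_1 = 10
cy_1 = 7.5
cz_1 = 8.5
r_1 = 1.5
cx_2 = 6
cy_2 = 13.5
cz_2 = 2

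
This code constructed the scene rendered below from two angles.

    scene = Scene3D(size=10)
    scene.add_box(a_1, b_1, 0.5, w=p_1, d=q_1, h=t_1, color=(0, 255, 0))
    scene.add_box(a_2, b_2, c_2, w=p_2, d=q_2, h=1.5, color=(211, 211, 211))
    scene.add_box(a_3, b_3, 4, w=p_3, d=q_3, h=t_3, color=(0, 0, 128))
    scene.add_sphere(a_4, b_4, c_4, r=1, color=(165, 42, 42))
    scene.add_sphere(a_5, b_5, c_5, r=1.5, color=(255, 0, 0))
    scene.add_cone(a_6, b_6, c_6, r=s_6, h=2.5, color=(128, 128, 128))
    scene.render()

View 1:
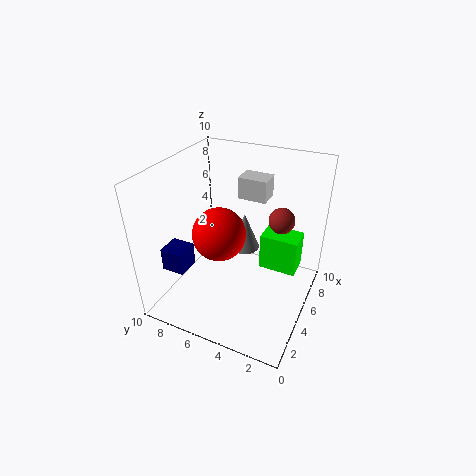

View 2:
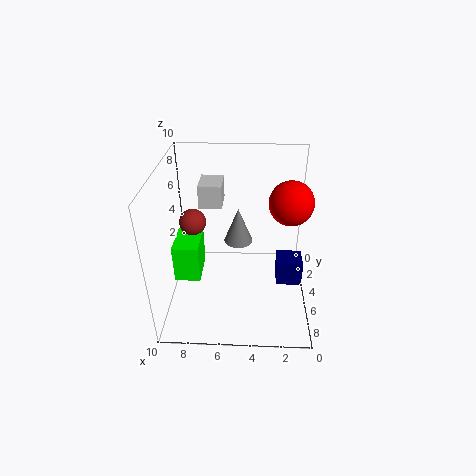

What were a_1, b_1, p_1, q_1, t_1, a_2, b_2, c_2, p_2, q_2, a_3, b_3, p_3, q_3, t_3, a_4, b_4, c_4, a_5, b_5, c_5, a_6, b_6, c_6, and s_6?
a_1 = 8, b_1 = 1.5, p_1 = 2, q_1 = 3, t_1 = 3, a_2 = 6, b_2 = 3.5, c_2 = 7.5, p_2 = 1.5, q_2 = 2, a_3 = 1, b_3 = 7, p_3 = 1.5, q_3 = 1.5, t_3 = 1.5, a_4 = 8.5, b_4 = 3, c_4 = 5, a_5 = 1.5, b_5 = 4.5, c_5 = 7.5, a_6 = 5, b_6 = 4.5, c_6 = 4.5, s_6 = 1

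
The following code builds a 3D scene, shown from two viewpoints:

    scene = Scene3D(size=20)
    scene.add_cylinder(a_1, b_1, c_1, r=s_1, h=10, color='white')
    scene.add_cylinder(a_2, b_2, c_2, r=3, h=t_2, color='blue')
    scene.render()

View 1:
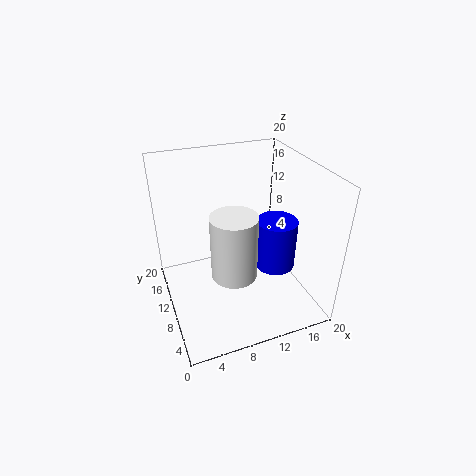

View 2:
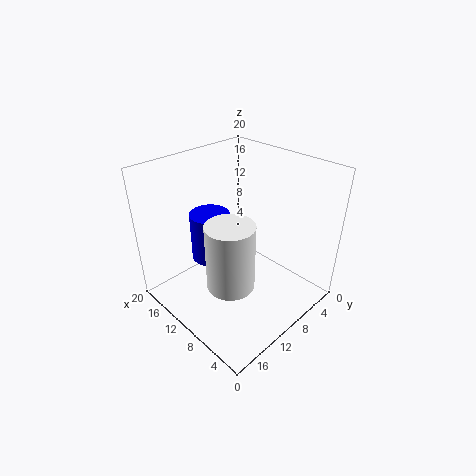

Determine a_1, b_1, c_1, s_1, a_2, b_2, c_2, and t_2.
a_1 = 10; b_1 = 11.5; c_1 = 2.5; s_1 = 3.5; a_2 = 16; b_2 = 10; c_2 = 4; t_2 = 7.5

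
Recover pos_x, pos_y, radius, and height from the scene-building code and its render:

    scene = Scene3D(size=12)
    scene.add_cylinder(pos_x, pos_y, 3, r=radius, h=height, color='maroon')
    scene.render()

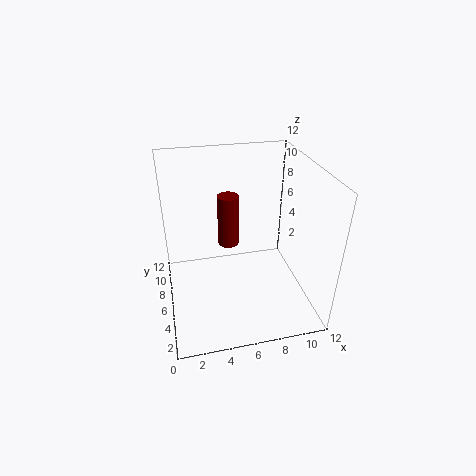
pos_x = 6
pos_y = 10
radius = 1
height = 5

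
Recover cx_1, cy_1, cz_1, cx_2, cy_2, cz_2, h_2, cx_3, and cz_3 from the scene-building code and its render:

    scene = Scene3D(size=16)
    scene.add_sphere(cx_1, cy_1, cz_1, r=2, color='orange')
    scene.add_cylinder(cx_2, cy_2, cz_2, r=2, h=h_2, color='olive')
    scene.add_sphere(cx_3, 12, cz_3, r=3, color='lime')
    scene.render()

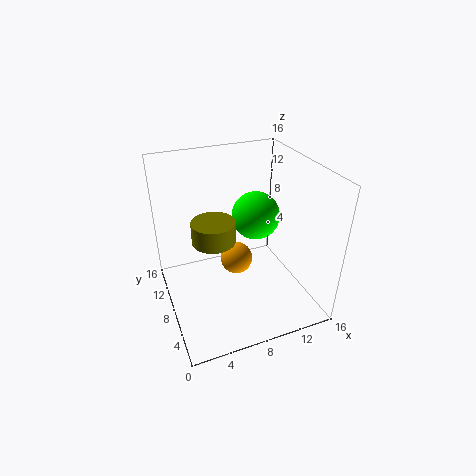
cx_1 = 9, cy_1 = 11, cz_1 = 3, cx_2 = 4, cy_2 = 4, cz_2 = 11, h_2 = 2, cx_3 = 12, cz_3 = 8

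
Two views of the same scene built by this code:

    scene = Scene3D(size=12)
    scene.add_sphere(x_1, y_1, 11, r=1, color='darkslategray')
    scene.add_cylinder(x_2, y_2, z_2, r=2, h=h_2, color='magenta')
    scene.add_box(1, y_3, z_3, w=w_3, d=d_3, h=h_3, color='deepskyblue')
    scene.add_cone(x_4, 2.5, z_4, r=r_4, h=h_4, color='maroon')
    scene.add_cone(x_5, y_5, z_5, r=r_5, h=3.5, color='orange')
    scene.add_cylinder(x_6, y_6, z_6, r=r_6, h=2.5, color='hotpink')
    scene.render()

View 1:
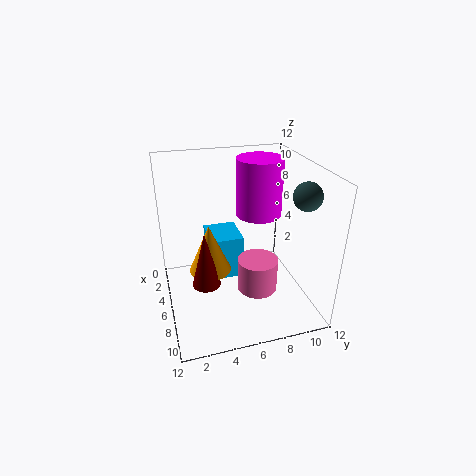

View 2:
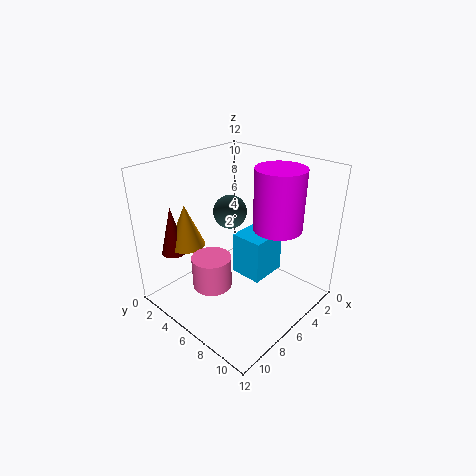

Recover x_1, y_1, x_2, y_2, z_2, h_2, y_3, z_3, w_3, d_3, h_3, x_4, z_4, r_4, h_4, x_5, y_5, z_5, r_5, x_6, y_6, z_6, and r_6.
x_1 = 10.5; y_1 = 9.5; x_2 = 4; y_2 = 8.5; z_2 = 7; h_2 = 5; y_3 = 4; z_3 = 1; w_3 = 3.5; d_3 = 3; h_3 = 4; x_4 = 10; z_4 = 5; r_4 = 1; h_4 = 4; x_5 = 9; y_5 = 3; z_5 = 5.5; r_5 = 1.5; x_6 = 9.5; y_6 = 6.5; z_6 = 3.5; r_6 = 1.5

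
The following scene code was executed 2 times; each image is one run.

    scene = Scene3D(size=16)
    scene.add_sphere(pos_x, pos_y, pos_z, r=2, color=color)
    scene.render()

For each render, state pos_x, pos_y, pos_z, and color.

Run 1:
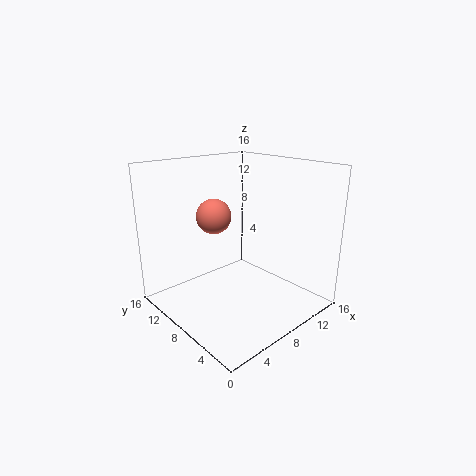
pos_x = 7; pos_y = 11; pos_z = 10; color = 'salmon'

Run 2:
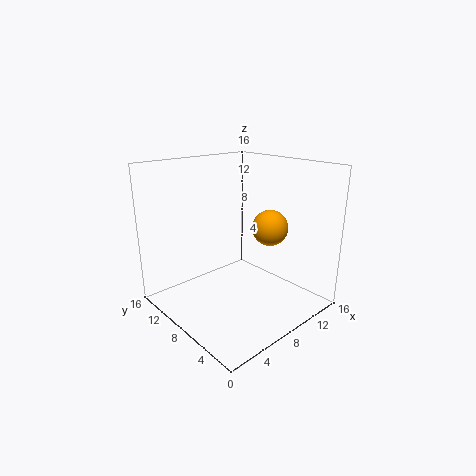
pos_x = 11; pos_y = 6; pos_z = 9; color = 'orange'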